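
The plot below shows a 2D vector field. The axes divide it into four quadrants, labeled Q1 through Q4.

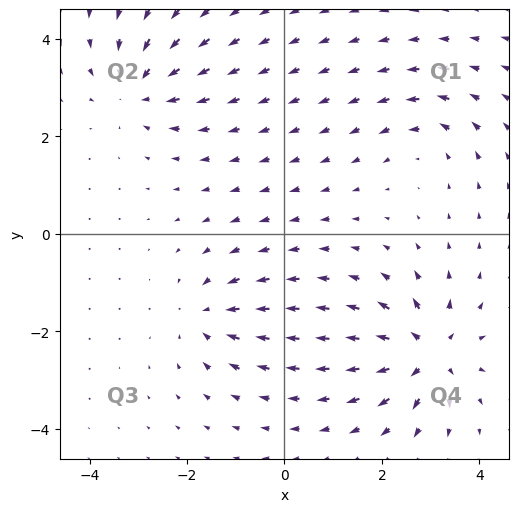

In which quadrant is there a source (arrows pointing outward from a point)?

Q4

The source sits at approximately (2.9, -2.4), which lies in quadrant Q4. The divergence there is about +7, positive as expected for a source.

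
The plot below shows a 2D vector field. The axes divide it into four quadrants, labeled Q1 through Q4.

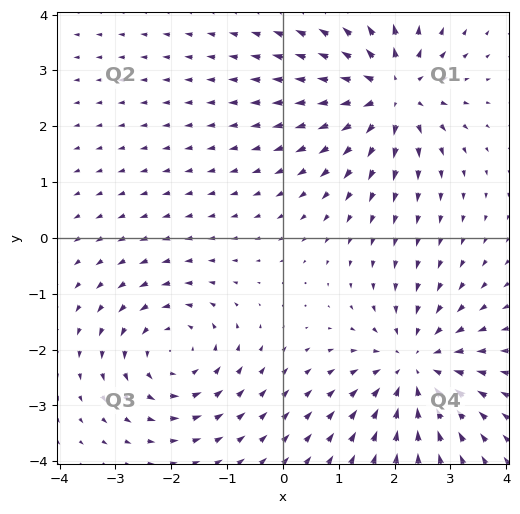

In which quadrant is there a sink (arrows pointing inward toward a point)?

Q4

The sink sits at approximately (2.4, -2.3), which lies in quadrant Q4. The divergence there is about -3, negative as expected for a sink.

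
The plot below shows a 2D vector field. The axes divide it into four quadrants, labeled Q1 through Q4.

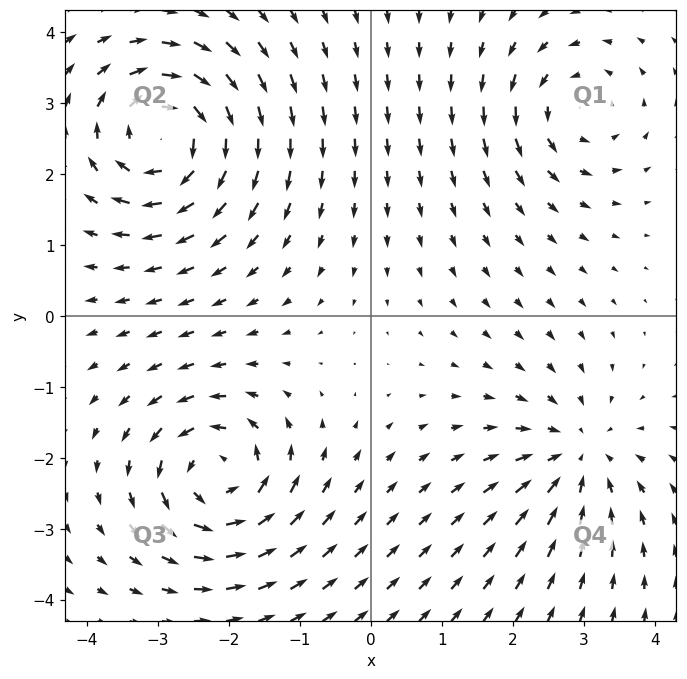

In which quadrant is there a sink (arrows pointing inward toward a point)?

Q4

The sink sits at approximately (2.9, -2.0), which lies in quadrant Q4. The divergence there is about -4, negative as expected for a sink.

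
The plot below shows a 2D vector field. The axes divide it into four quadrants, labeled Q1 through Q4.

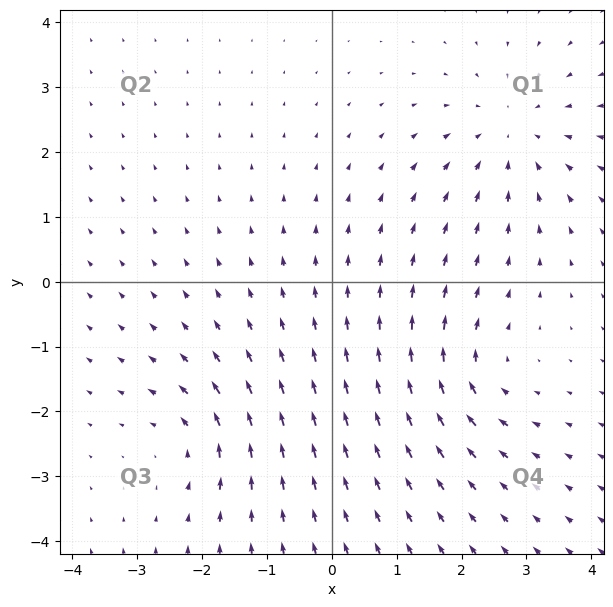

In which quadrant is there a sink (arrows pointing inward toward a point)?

The sink sits at approximately (2.8, 2.3), which lies in quadrant Q1. The divergence there is about -4, negative as expected for a sink.

Q1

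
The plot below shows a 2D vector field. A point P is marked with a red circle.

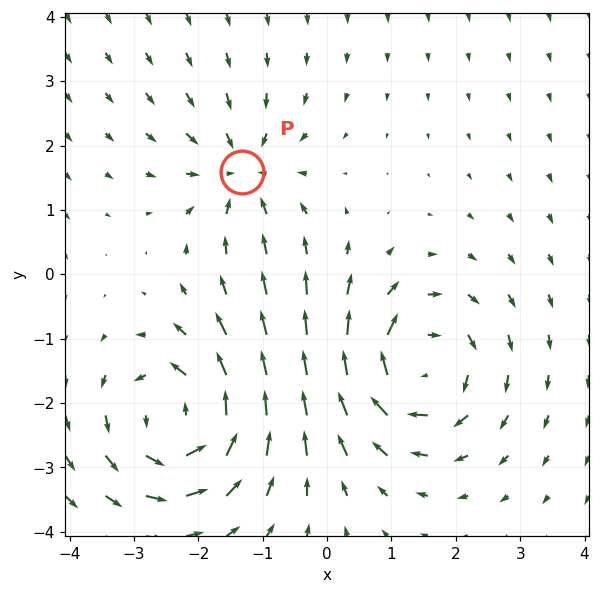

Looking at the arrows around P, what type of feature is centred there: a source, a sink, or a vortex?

sink

At P (-1.3, 1.6) the arrows converge inward. Divergence about -4, curl ≈0 — negative divergence with near-zero curl is a sink.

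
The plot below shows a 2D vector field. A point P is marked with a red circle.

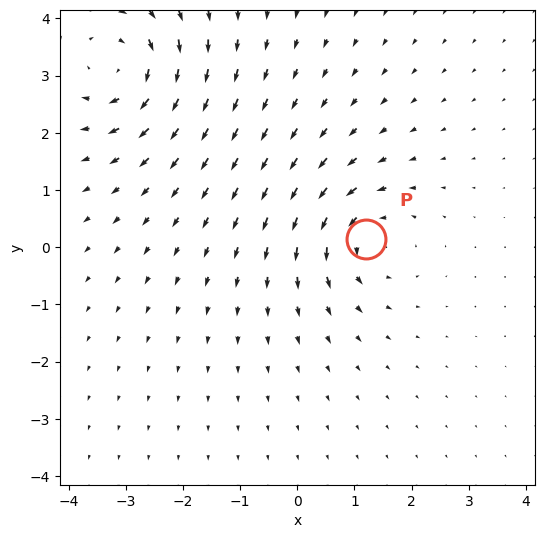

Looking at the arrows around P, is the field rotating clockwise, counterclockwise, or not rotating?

Near P at (1.2, 0.1) the arrows circulate counterclockwise. The curl (z-component) there is about +4; positive curl means counterclockwise rotation.

counterclockwise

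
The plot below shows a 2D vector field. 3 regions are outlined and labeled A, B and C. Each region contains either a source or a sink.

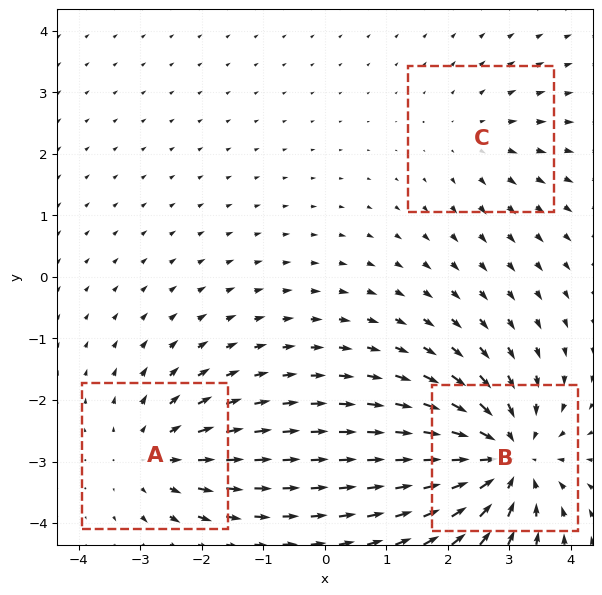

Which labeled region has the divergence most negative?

B

Divergence at each region's feature centre — A: about +3, B: about -5, C: about +2. Region B is most negative.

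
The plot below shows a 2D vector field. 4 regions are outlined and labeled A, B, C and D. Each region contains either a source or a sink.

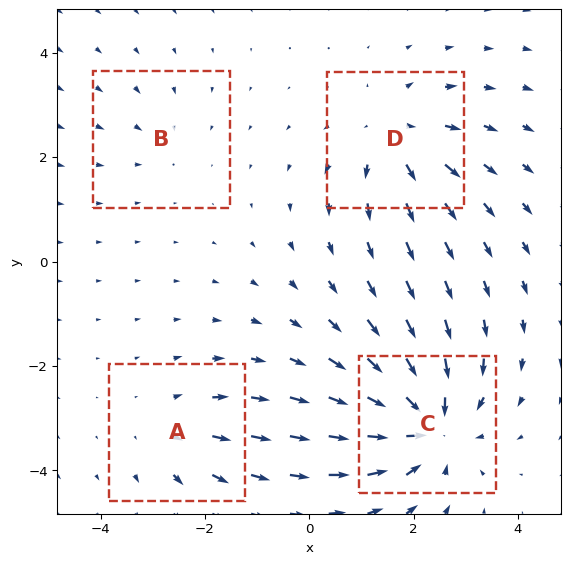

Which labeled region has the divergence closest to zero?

Divergence at each region's feature centre — A: about +3, B: about -2, C: about -7, D: about +5. Region B is closest to zero.

B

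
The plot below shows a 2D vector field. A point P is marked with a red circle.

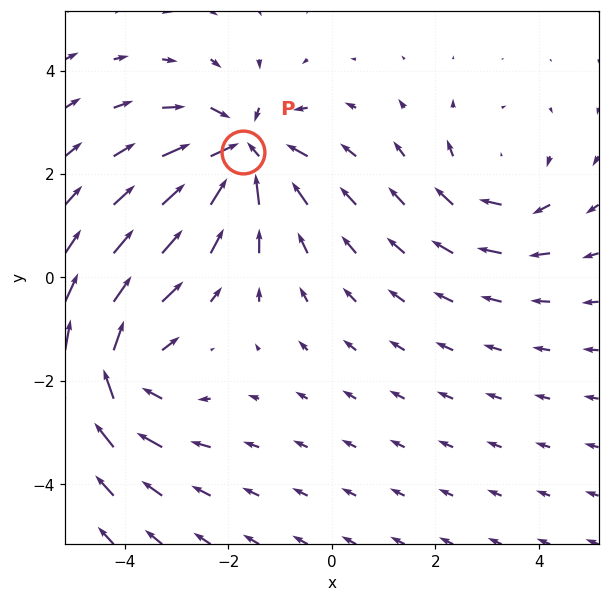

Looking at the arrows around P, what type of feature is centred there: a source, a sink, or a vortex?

sink

At P (-1.7, 2.4) the arrows converge inward. Divergence about -5, curl ≈0 — negative divergence with near-zero curl is a sink.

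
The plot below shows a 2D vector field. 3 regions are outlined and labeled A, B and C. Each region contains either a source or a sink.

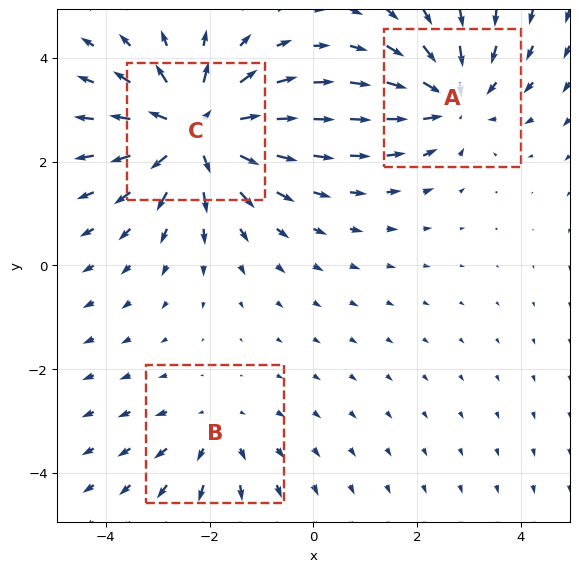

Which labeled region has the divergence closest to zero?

Divergence at each region's feature centre — A: about -3, B: about +2, C: about +5. Region B is closest to zero.

B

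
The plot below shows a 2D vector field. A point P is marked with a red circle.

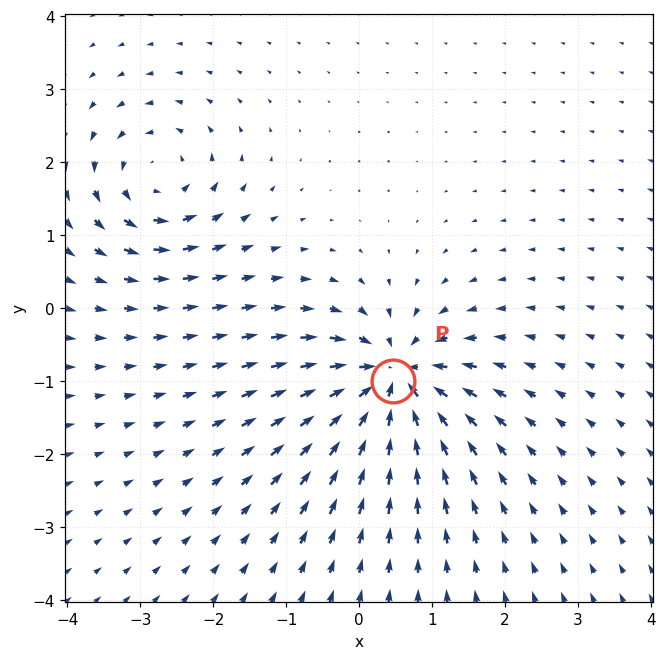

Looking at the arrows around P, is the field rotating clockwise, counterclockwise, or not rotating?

not rotating

Near P at (0.5, -1.0) the arrows show no circulation. The curl there is ≈0.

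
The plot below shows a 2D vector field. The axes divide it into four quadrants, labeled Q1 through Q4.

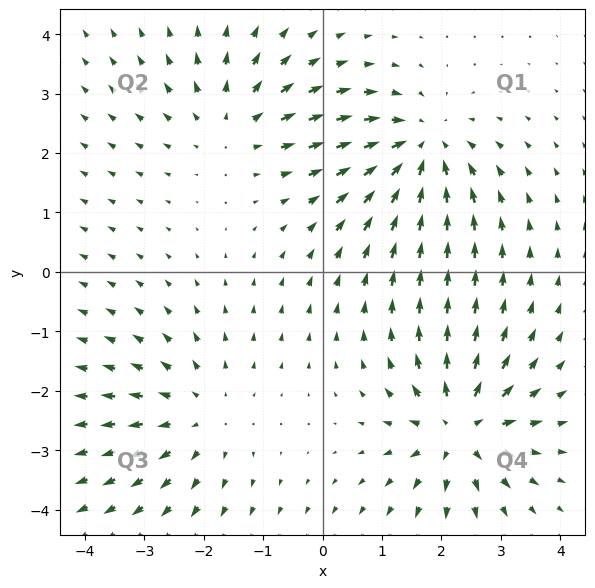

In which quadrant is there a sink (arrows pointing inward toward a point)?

The sink sits at approximately (1.7, 2.1), which lies in quadrant Q1. The divergence there is about -4, negative as expected for a sink.

Q1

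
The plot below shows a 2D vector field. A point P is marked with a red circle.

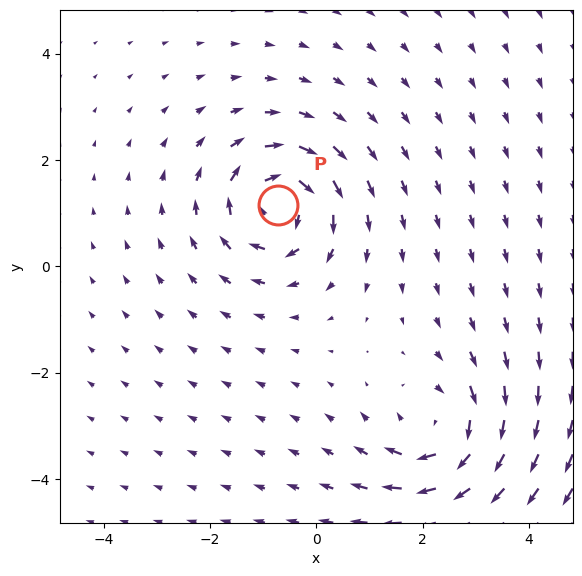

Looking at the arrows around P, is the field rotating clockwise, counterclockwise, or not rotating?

Near P at (-0.7, 1.1) the arrows circulate clockwise. The curl (z-component) there is about -5; negative curl means clockwise rotation.

clockwise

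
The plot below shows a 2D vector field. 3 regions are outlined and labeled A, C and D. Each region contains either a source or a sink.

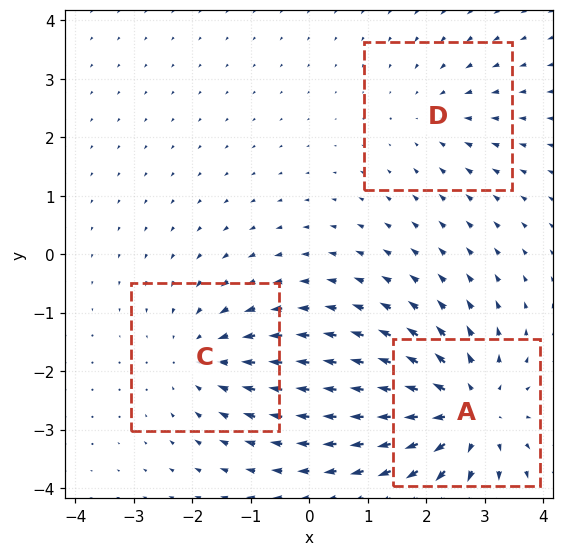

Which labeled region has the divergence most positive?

A

Divergence at each region's feature centre — A: about +4, C: about -3, D: about -2. Region A is most positive.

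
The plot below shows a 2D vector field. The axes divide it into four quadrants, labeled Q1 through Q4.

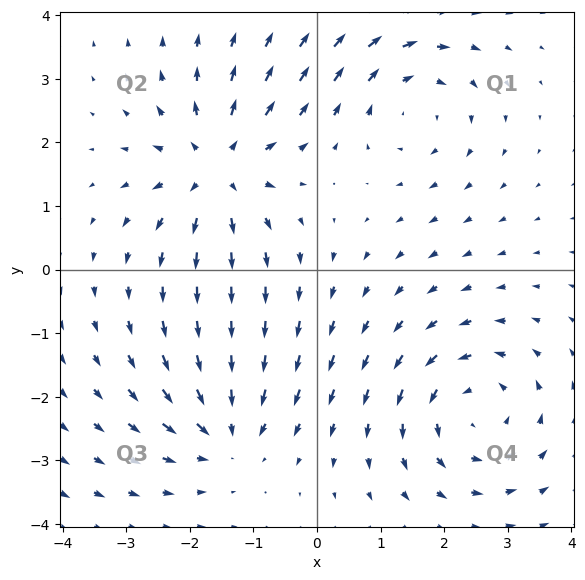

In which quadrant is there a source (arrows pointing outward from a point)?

The source sits at approximately (-1.6, 1.6), which lies in quadrant Q2. The divergence there is about +5, positive as expected for a source.

Q2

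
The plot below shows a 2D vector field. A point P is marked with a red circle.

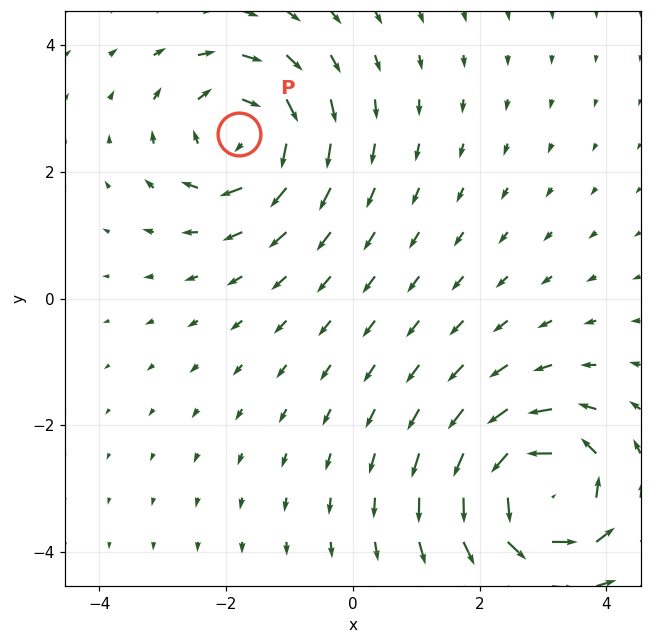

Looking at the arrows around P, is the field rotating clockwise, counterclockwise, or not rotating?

clockwise

Near P at (-1.8, 2.6) the arrows circulate clockwise. The curl (z-component) there is about -5; negative curl means clockwise rotation.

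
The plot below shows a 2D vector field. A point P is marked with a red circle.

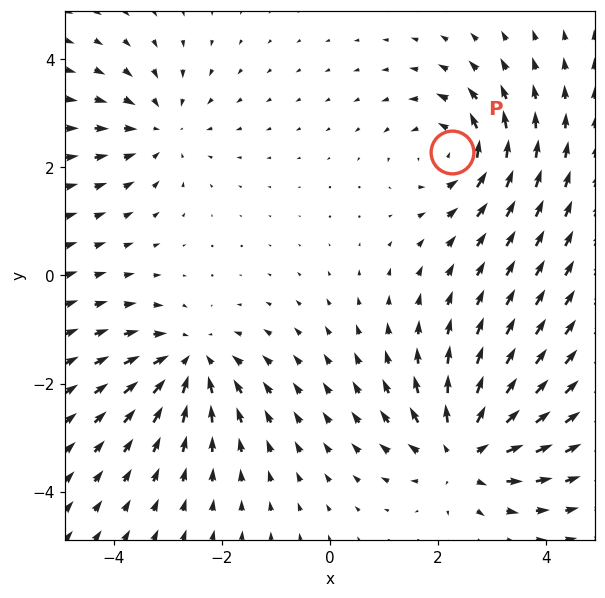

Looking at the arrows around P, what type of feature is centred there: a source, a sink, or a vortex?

At P (2.2, 2.3) the arrows circulate counterclockwise. Divergence ≈0, curl about +4 — near-zero divergence with nonzero curl is a vortex.

vortex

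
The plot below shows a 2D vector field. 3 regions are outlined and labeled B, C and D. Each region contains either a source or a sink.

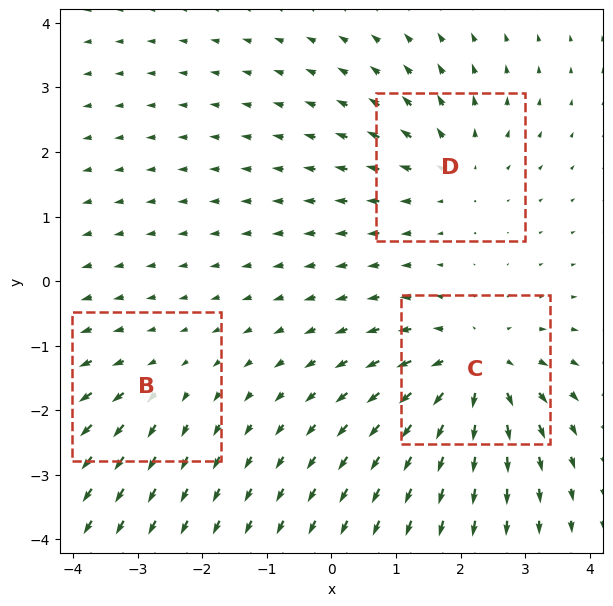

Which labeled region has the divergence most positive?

Divergence at each region's feature centre — B: about +2, C: about +5, D: about +3. Region C is most positive.

C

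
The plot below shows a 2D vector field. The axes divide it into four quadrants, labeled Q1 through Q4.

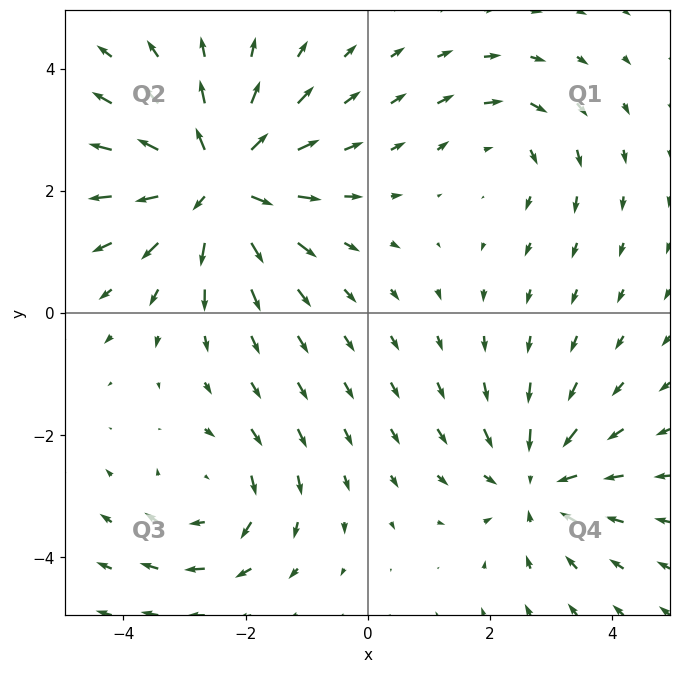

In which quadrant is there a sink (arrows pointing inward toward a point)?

Q4

The sink sits at approximately (2.8, -2.8), which lies in quadrant Q4. The divergence there is about -3, negative as expected for a sink.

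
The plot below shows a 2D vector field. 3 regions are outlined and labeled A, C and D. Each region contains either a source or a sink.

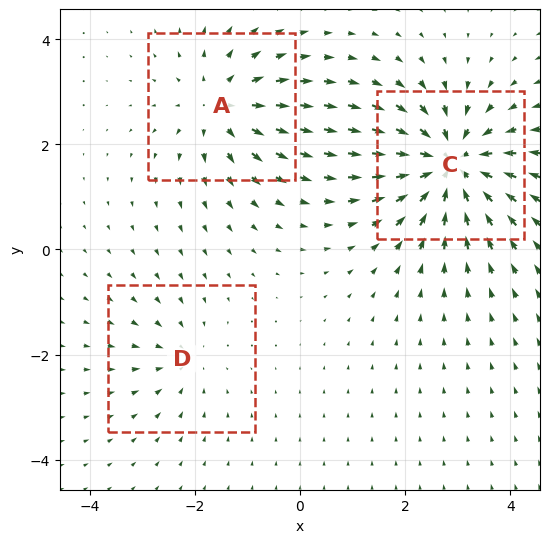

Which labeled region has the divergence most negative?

Divergence at each region's feature centre — A: about +4, C: about -6, D: about -2. Region C is most negative.

C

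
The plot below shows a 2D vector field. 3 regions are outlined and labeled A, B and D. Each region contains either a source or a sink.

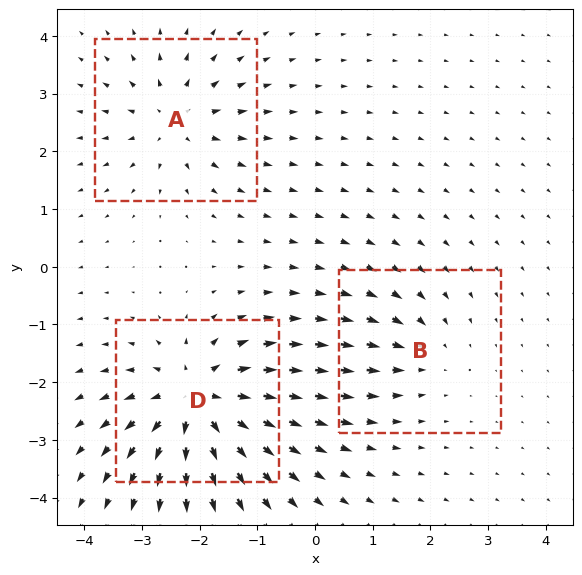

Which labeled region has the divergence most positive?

Divergence at each region's feature centre — A: about +4, B: about -2, D: about +6. Region D is most positive.

D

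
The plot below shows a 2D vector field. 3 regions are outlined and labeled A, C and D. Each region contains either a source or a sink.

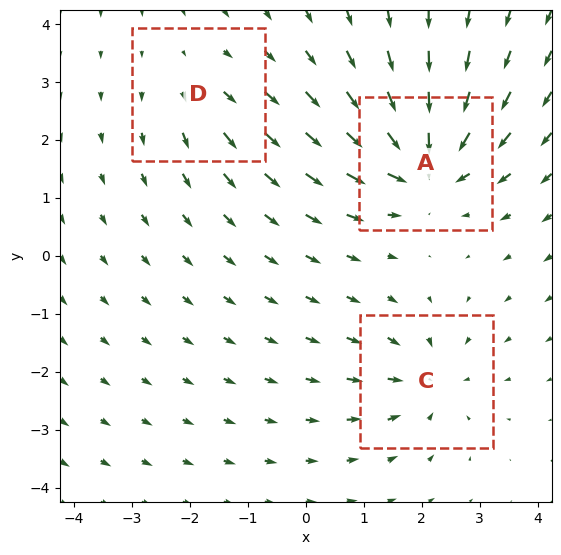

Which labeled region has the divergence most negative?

Divergence at each region's feature centre — A: about -6, C: about -4, D: about +2. Region A is most negative.

A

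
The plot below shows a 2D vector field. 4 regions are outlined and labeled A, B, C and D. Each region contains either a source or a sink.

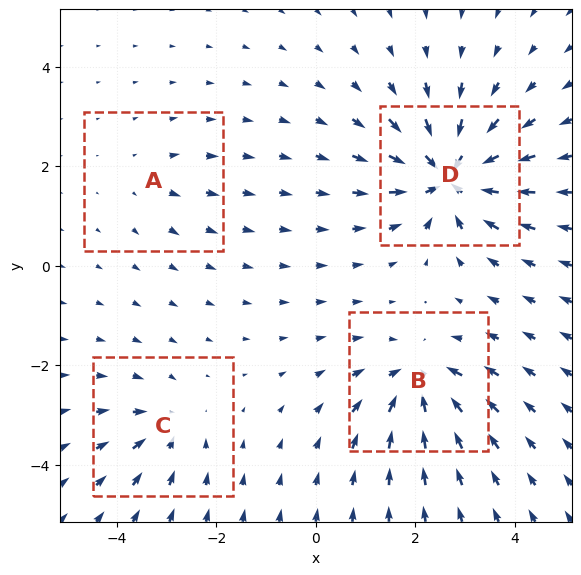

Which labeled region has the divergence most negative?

D

Divergence at each region's feature centre — A: about +2, B: about -6, C: about -4, D: about -9. Region D is most negative.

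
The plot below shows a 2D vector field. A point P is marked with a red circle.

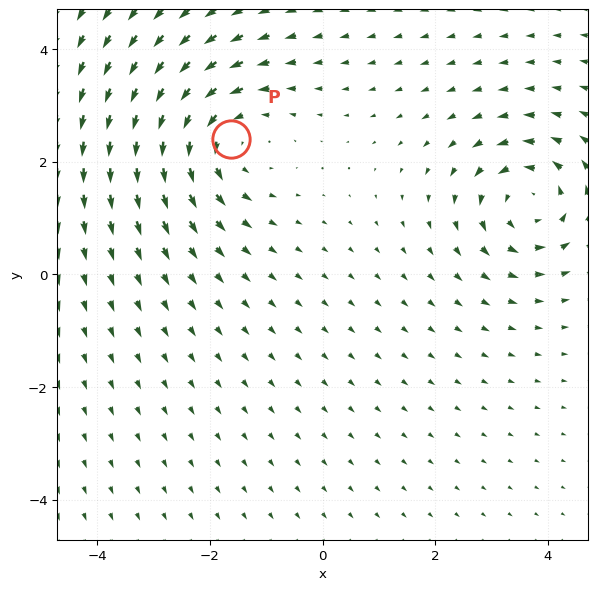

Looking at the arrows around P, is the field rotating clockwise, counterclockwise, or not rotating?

Near P at (-1.6, 2.4) the arrows circulate counterclockwise. The curl (z-component) there is about +4; positive curl means counterclockwise rotation.

counterclockwise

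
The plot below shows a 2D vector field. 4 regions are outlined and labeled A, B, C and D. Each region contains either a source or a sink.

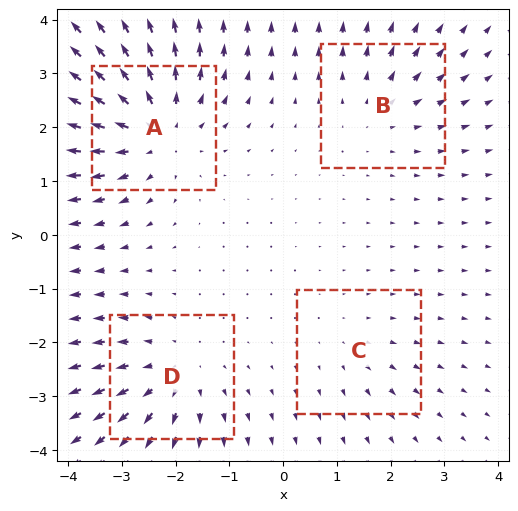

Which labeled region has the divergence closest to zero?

Divergence at each region's feature centre — A: about +6, B: about +3, C: about +2, D: about +4. Region C is closest to zero.

C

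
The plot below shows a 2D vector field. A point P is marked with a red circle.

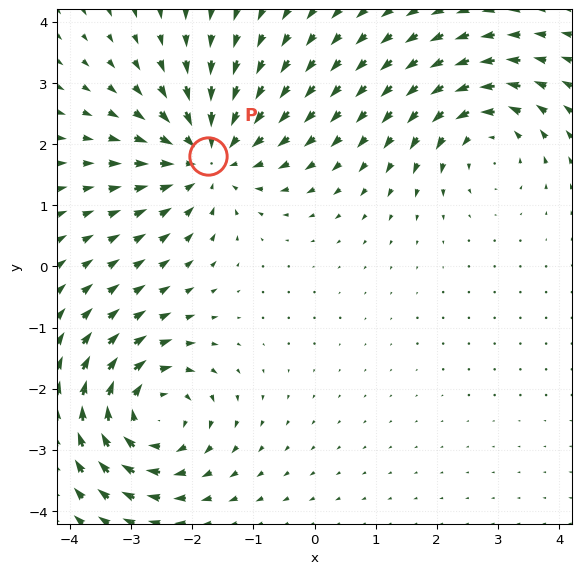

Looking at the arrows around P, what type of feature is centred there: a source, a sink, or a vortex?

sink

At P (-1.7, 1.8) the arrows converge inward. Divergence about -4, curl ≈0 — negative divergence with near-zero curl is a sink.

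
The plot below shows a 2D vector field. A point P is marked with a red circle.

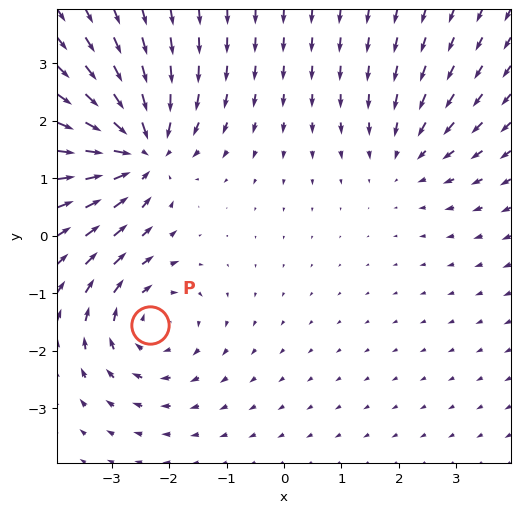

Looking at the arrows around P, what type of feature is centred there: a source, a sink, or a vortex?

At P (-2.3, -1.6) the arrows circulate clockwise. Divergence ≈0, curl about -4 — near-zero divergence with nonzero curl is a vortex.

vortex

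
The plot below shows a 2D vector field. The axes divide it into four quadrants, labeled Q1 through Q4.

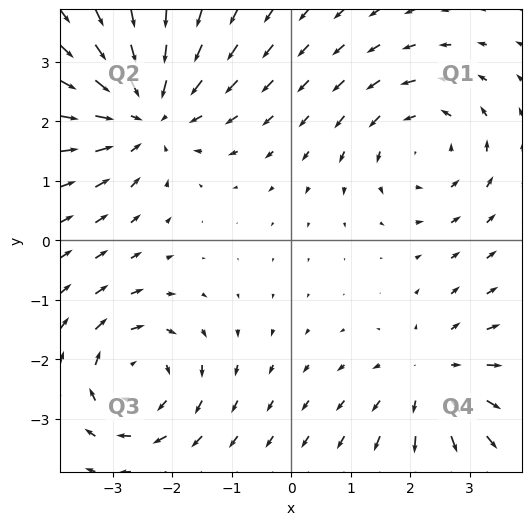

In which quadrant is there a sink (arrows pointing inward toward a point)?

The sink sits at approximately (-2.4, 2.1), which lies in quadrant Q2. The divergence there is about -4, negative as expected for a sink.

Q2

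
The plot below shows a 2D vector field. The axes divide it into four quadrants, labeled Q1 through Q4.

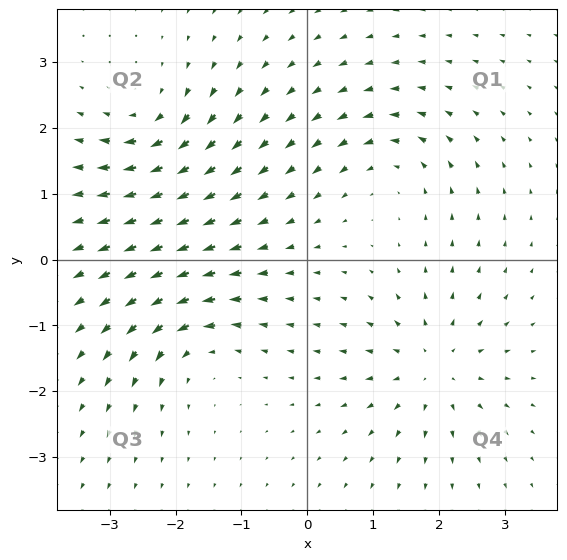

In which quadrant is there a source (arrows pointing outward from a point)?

The source sits at approximately (1.9, -1.6), which lies in quadrant Q4. The divergence there is about +6, positive as expected for a source.

Q4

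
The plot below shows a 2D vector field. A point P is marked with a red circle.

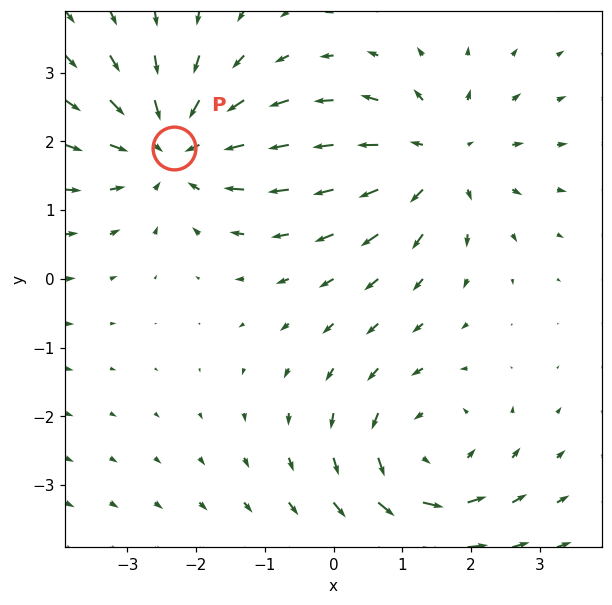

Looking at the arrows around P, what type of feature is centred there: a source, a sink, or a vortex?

sink

At P (-2.3, 1.9) the arrows converge inward. Divergence about -4, curl ≈0 — negative divergence with near-zero curl is a sink.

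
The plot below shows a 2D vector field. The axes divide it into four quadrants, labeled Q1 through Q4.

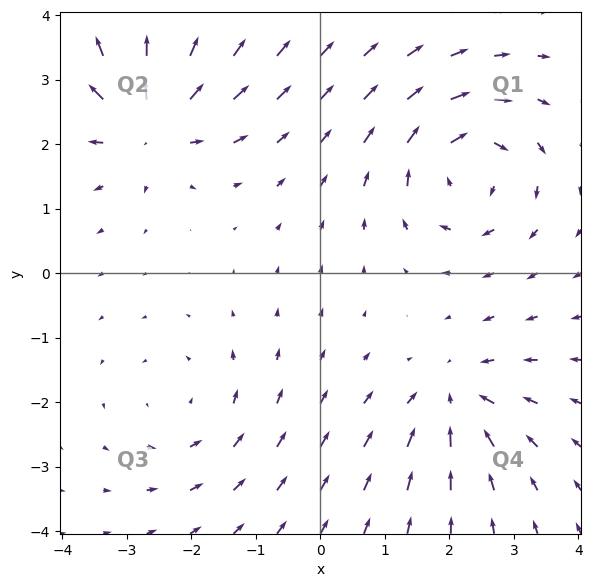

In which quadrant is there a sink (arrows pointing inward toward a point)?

Q4

The sink sits at approximately (2.1, -2.0), which lies in quadrant Q4. The divergence there is about -4, negative as expected for a sink.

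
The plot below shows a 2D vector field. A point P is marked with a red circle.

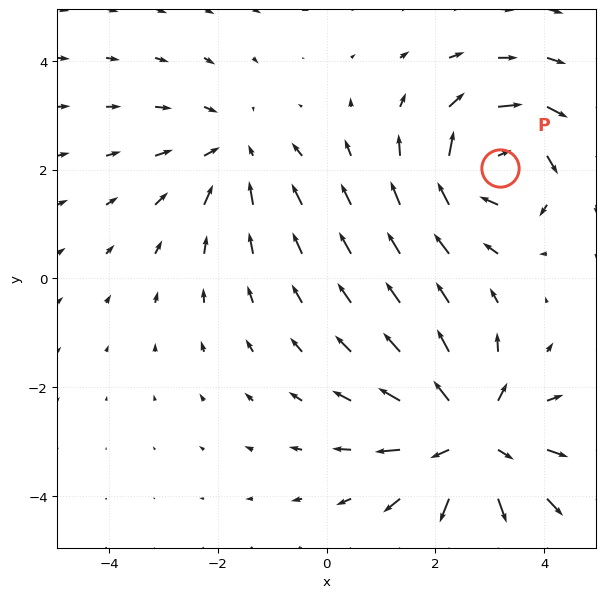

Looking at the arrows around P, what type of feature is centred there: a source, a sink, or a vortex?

At P (3.2, 2.0) the arrows circulate clockwise. Divergence ≈0, curl about -4 — near-zero divergence with nonzero curl is a vortex.

vortex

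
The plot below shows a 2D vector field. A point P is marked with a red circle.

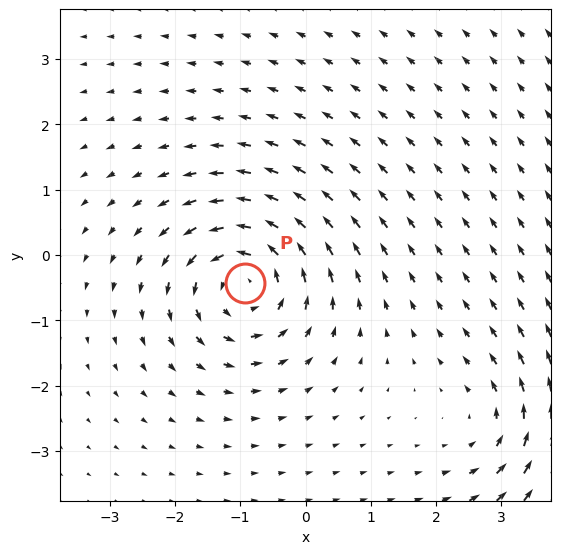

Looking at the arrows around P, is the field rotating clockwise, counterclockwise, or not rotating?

Near P at (-0.9, -0.4) the arrows circulate counterclockwise. The curl (z-component) there is about +5; positive curl means counterclockwise rotation.

counterclockwise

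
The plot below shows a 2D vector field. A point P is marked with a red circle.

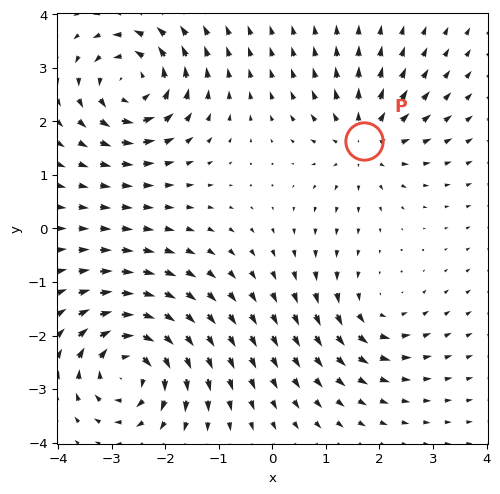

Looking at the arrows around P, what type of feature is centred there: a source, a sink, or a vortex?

source

At P (1.7, 1.6) the arrows spread outward. Divergence about +4, curl ≈0 — positive divergence with near-zero curl is a source.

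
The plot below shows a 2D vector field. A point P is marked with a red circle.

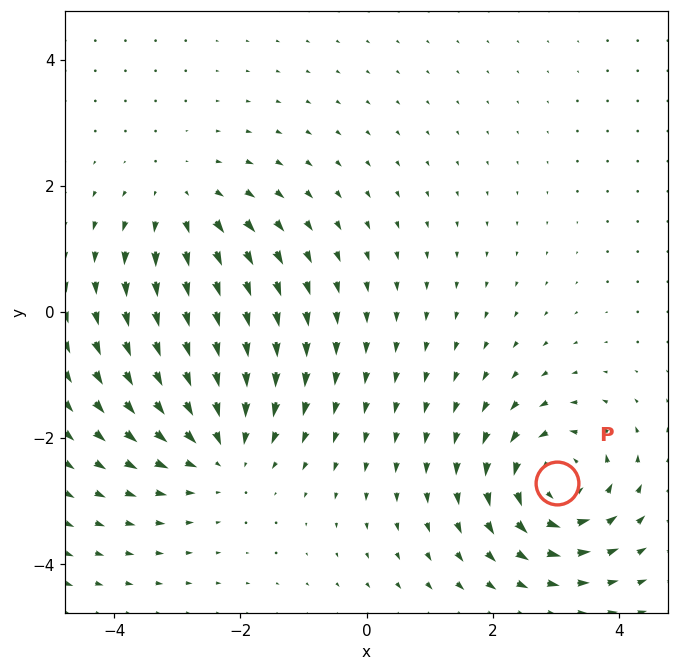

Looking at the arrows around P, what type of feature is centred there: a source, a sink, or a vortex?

At P (3.0, -2.7) the arrows circulate counterclockwise. Divergence ≈0, curl about +4 — near-zero divergence with nonzero curl is a vortex.

vortex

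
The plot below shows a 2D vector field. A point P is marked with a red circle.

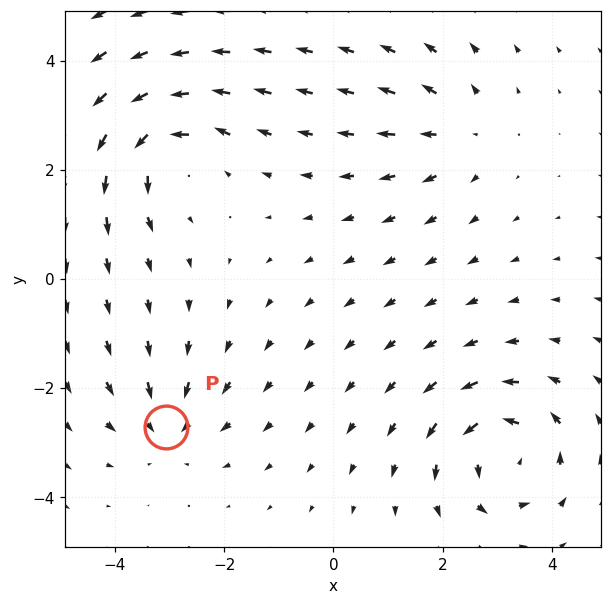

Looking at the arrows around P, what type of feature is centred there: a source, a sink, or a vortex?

At P (-3.1, -2.7) the arrows converge inward. Divergence about -4, curl ≈0 — negative divergence with near-zero curl is a sink.

sink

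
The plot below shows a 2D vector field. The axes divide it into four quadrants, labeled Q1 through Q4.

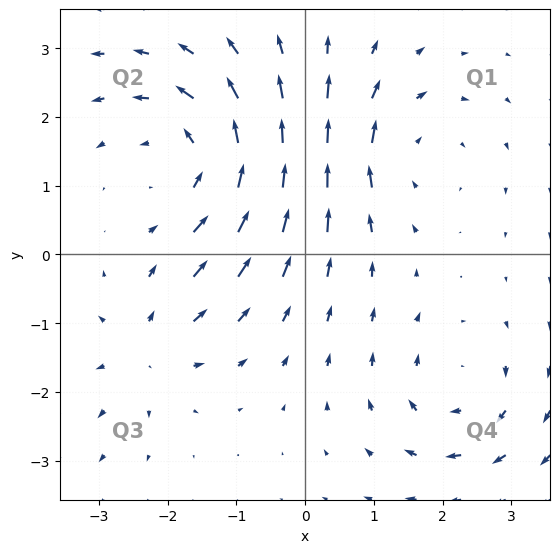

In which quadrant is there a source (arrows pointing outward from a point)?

The source sits at approximately (-2.3, -1.4), which lies in quadrant Q3. The divergence there is about +3, positive as expected for a source.

Q3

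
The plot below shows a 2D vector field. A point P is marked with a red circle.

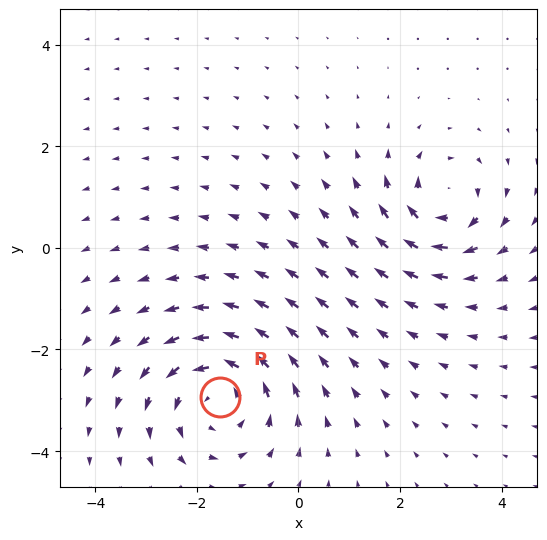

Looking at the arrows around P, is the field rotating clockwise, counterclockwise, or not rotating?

Near P at (-1.6, -2.9) the arrows circulate counterclockwise. The curl (z-component) there is about +3; positive curl means counterclockwise rotation.

counterclockwise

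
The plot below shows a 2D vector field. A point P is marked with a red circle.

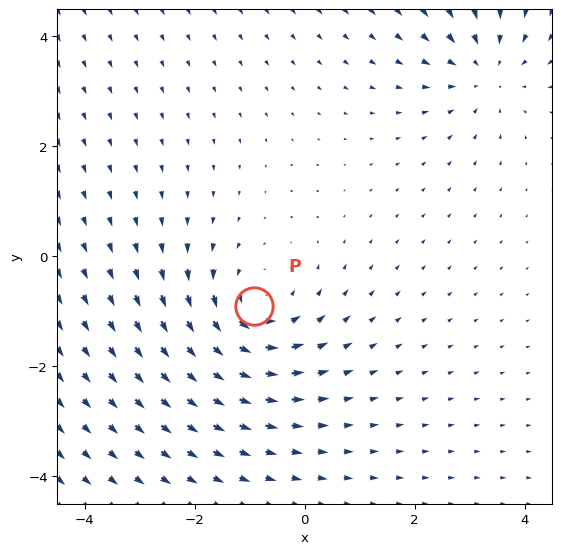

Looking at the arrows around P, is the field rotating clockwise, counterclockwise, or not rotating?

Near P at (-0.9, -0.9) the arrows circulate counterclockwise. The curl (z-component) there is about +3; positive curl means counterclockwise rotation.

counterclockwise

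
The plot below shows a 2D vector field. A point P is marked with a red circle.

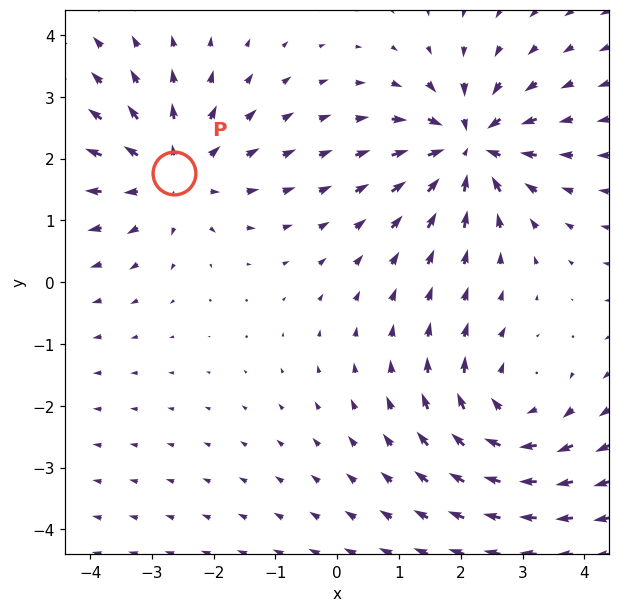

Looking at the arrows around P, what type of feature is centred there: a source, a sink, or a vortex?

source

At P (-2.6, 1.8) the arrows spread outward. Divergence about +3, curl ≈0 — positive divergence with near-zero curl is a source.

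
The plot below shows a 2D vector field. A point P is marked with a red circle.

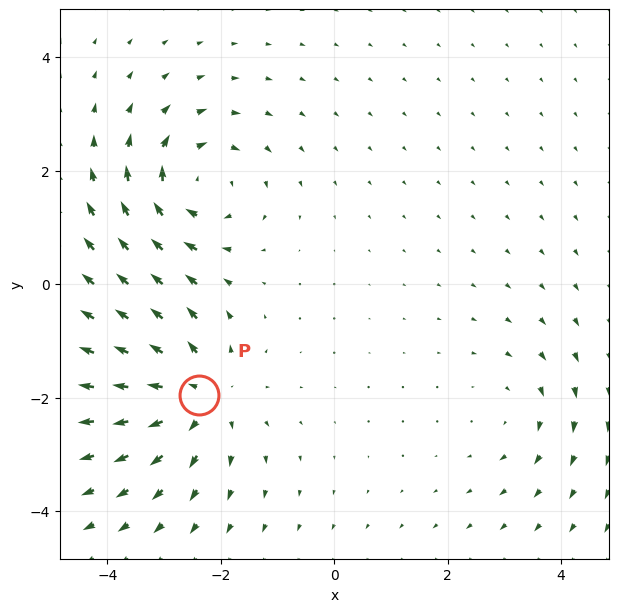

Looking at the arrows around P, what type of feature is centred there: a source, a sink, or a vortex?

At P (-2.4, -2.0) the arrows spread outward. Divergence about +5, curl ≈0 — positive divergence with near-zero curl is a source.

source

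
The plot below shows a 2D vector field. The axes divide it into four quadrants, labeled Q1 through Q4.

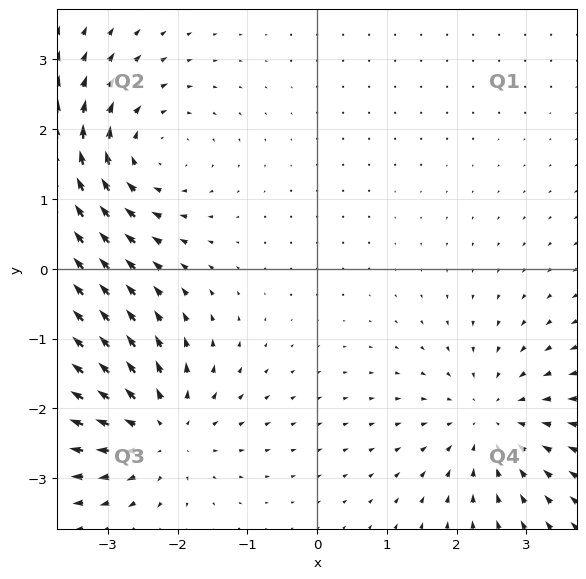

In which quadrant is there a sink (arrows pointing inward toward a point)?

The sink sits at approximately (2.5, -2.2), which lies in quadrant Q4. The divergence there is about -4, negative as expected for a sink.

Q4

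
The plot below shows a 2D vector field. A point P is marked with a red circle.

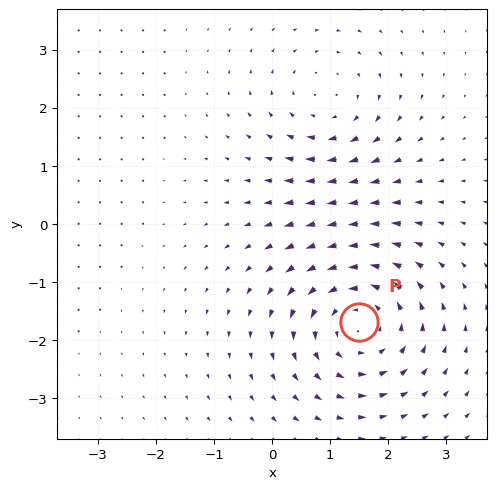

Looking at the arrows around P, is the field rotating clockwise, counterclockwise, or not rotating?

counterclockwise

Near P at (1.5, -1.7) the arrows circulate counterclockwise. The curl (z-component) there is about +4; positive curl means counterclockwise rotation.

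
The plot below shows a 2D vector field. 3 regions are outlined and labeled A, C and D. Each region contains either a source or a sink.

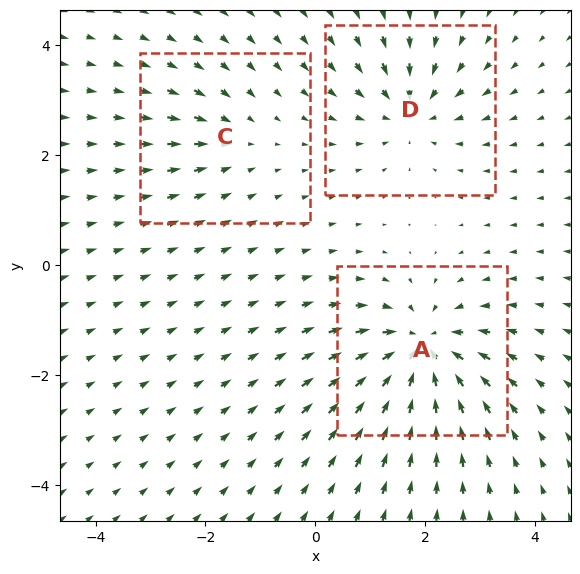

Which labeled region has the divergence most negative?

A

Divergence at each region's feature centre — A: about -6, C: about -2, D: about -4. Region A is most negative.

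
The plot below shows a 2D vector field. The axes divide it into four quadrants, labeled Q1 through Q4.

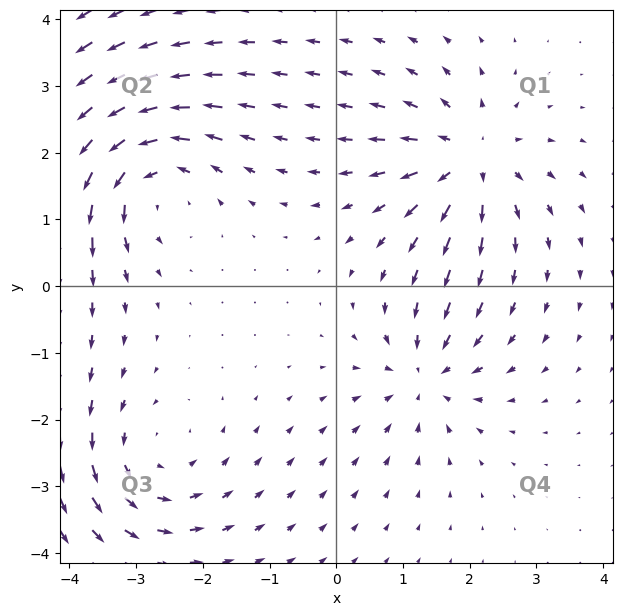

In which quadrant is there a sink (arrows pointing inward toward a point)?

Q4

The sink sits at approximately (1.3, -1.3), which lies in quadrant Q4. The divergence there is about -4, negative as expected for a sink.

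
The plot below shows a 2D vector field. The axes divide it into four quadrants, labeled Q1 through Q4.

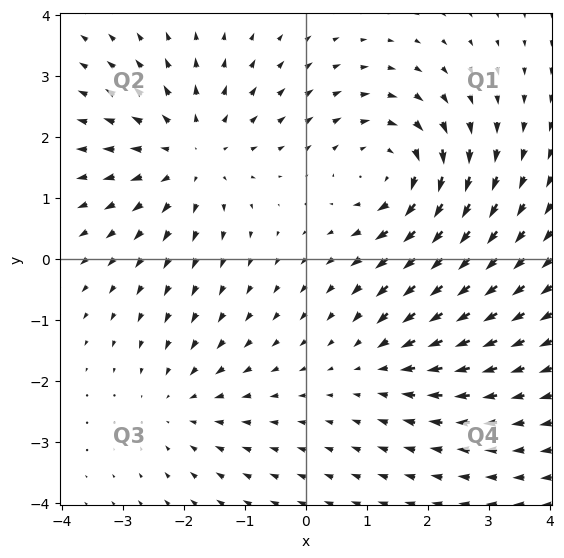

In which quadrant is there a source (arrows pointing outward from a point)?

Q2

The source sits at approximately (-1.9, 1.7), which lies in quadrant Q2. The divergence there is about +4, positive as expected for a source.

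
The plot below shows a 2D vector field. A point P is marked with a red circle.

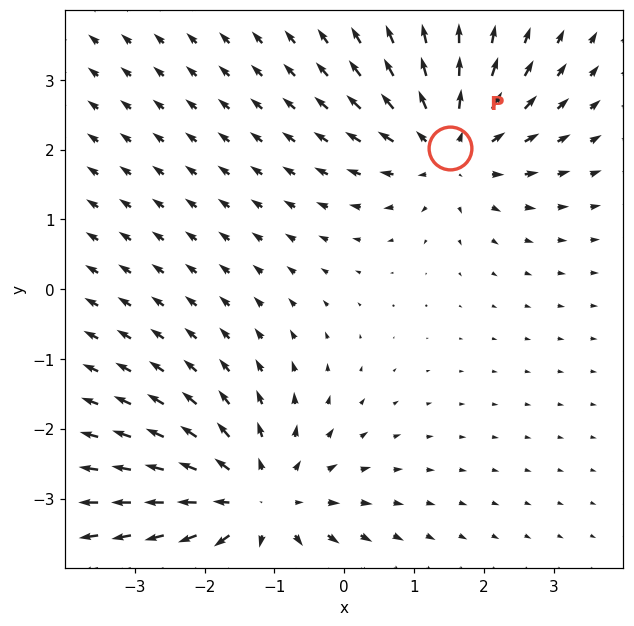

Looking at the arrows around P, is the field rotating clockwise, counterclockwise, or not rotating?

not rotating

Near P at (1.5, 2.0) the arrows show no circulation. The curl there is ≈0.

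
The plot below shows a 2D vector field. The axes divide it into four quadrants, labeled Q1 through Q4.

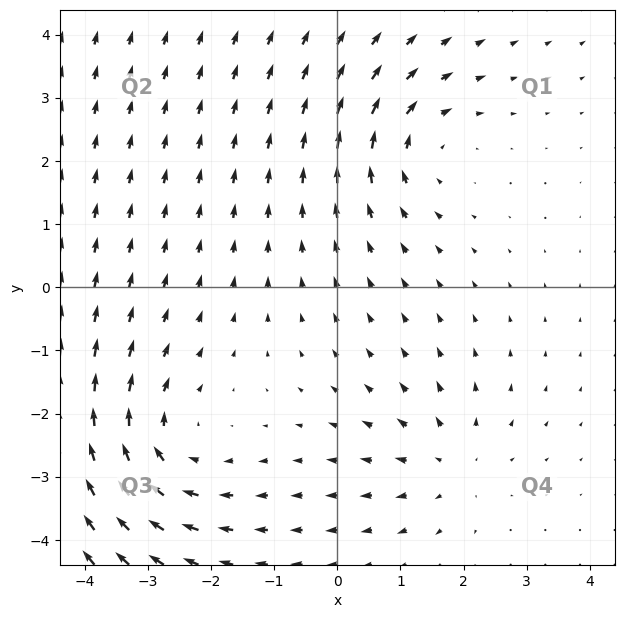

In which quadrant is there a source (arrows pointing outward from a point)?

Q4

The source sits at approximately (1.8, -2.8), which lies in quadrant Q4. The divergence there is about +3, positive as expected for a source.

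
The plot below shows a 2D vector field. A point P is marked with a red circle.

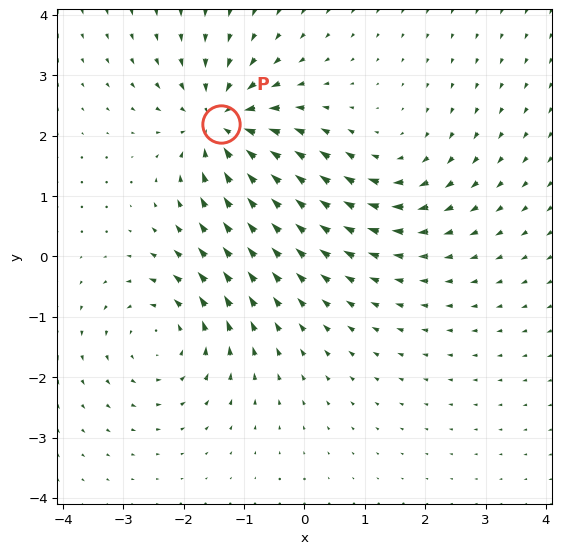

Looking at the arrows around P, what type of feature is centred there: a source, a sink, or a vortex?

At P (-1.4, 2.2) the arrows converge inward. Divergence about -6, curl ≈0 — negative divergence with near-zero curl is a sink.

sink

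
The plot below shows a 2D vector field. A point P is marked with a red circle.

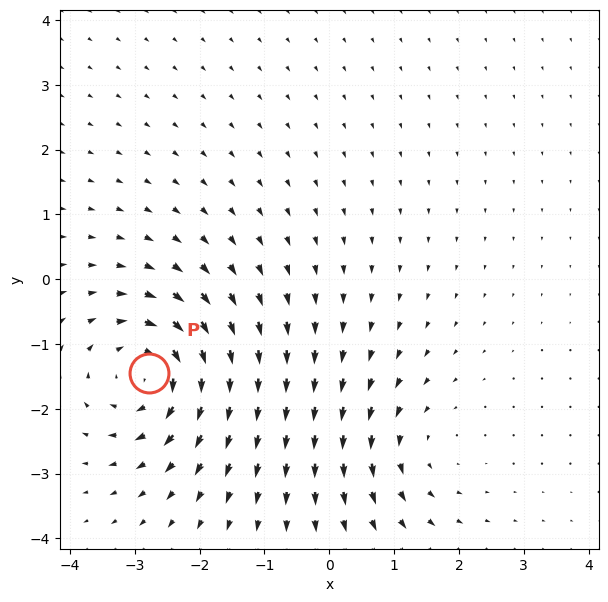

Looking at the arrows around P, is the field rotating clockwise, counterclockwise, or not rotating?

clockwise

Near P at (-2.8, -1.5) the arrows circulate clockwise. The curl (z-component) there is about -4; negative curl means clockwise rotation.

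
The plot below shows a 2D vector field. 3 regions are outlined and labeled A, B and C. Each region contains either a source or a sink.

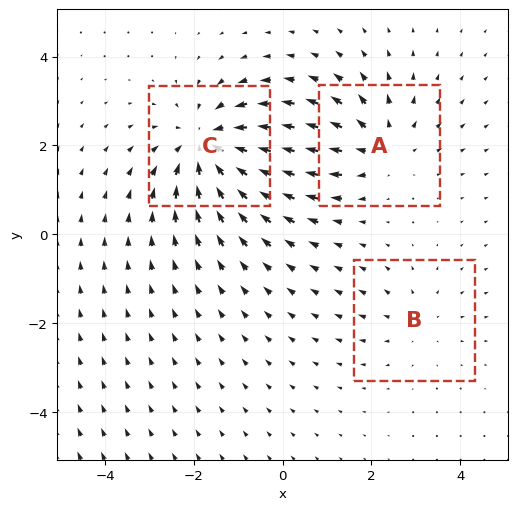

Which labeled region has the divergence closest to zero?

Divergence at each region's feature centre — A: about +3, B: about +2, C: about -4. Region B is closest to zero.

B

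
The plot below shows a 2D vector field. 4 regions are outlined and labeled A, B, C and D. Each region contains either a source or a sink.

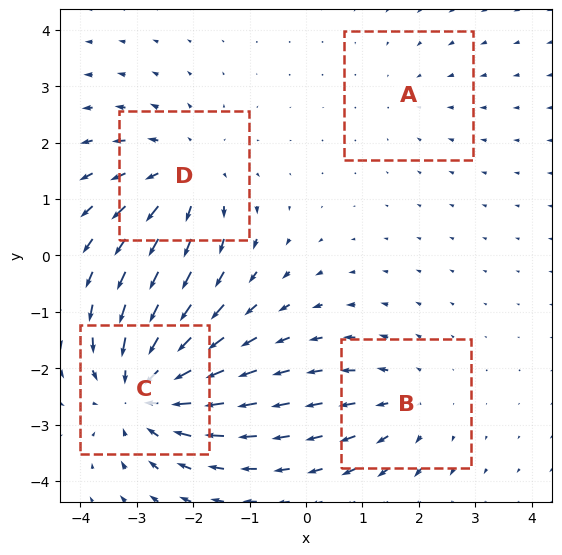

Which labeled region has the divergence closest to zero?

A

Divergence at each region's feature centre — A: about -2, B: about +3, C: about -6, D: about +4. Region A is closest to zero.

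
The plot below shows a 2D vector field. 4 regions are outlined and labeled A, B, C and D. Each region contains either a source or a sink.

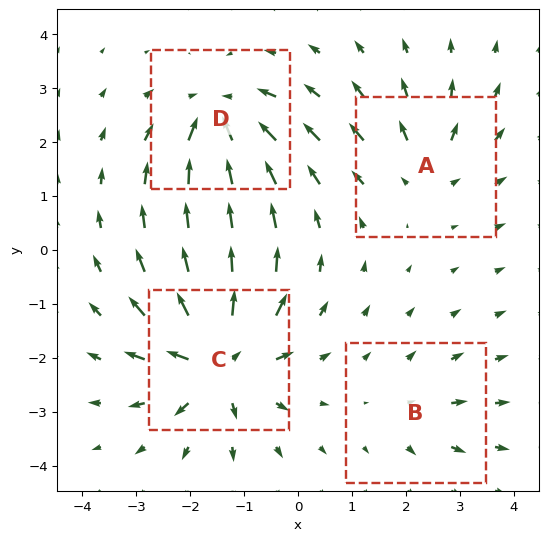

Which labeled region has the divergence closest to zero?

Divergence at each region's feature centre — A: about +4, B: about +3, C: about +8, D: about -6. Region B is closest to zero.

B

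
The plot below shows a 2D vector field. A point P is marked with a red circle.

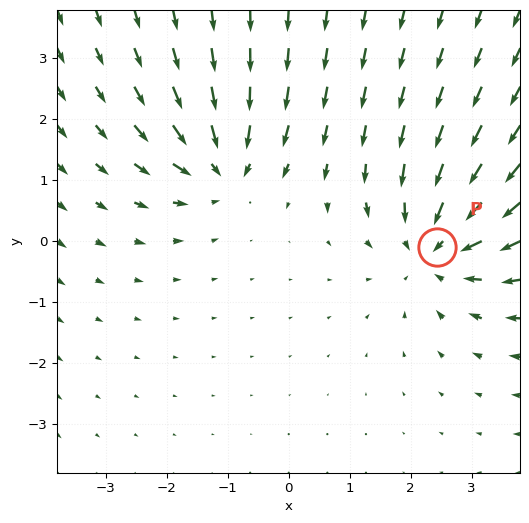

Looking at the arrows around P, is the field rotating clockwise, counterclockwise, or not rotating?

Near P at (2.4, -0.1) the arrows show no circulation. The curl there is ≈0.

not rotating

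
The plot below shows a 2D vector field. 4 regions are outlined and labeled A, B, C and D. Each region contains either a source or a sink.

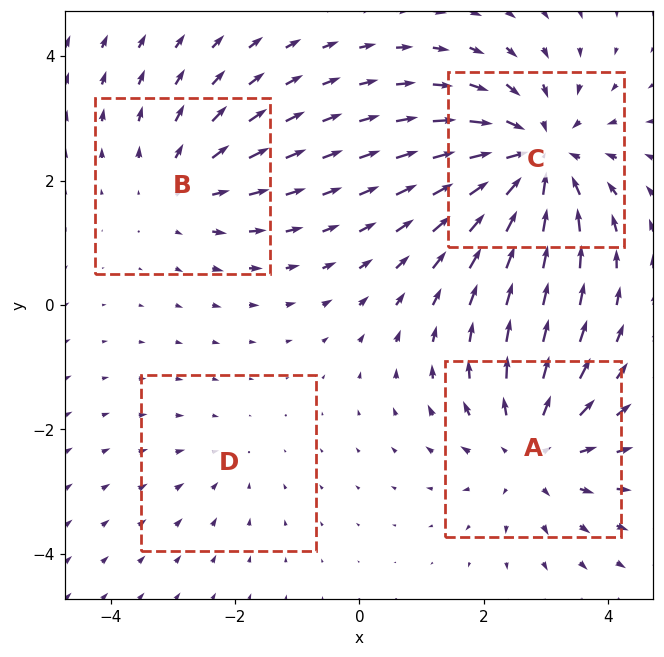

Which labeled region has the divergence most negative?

Divergence at each region's feature centre — A: about +4, B: about +3, C: about -6, D: about -2. Region C is most negative.

C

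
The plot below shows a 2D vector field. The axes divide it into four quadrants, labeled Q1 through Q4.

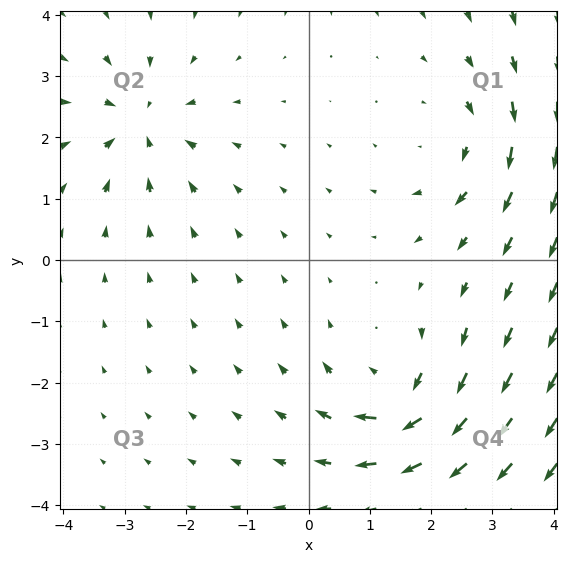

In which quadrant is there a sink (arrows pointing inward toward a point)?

The sink sits at approximately (-2.8, 2.2), which lies in quadrant Q2. The divergence there is about -3, negative as expected for a sink.

Q2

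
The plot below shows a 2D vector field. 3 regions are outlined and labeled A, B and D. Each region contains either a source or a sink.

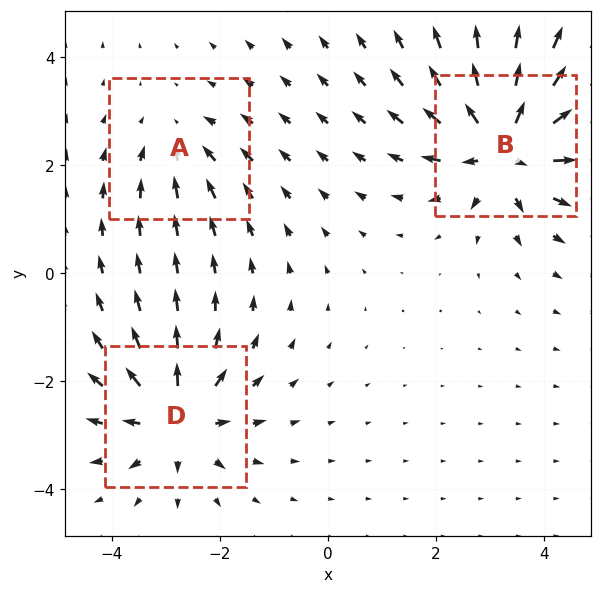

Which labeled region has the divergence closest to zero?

A

Divergence at each region's feature centre — A: about -2, B: about +5, D: about +4. Region A is closest to zero.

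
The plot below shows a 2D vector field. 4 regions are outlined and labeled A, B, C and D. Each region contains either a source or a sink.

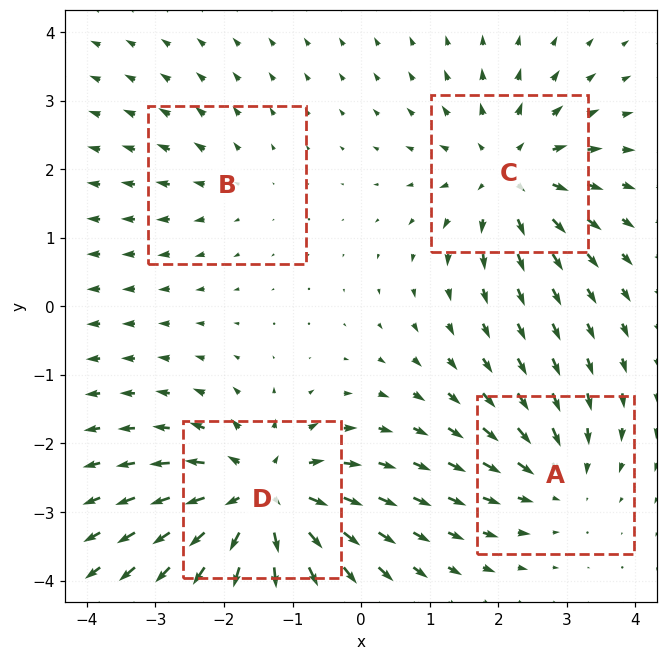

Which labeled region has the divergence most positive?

Divergence at each region's feature centre — A: about -4, B: about +2, C: about +5, D: about +8. Region D is most positive.

D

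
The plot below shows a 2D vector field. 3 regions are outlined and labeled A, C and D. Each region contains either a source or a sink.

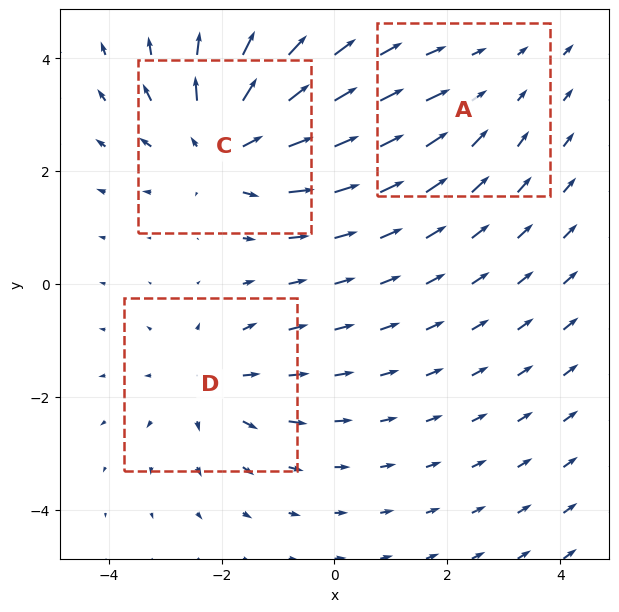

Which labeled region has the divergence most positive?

C

Divergence at each region's feature centre — A: about -2, C: about +4, D: about +3. Region C is most positive.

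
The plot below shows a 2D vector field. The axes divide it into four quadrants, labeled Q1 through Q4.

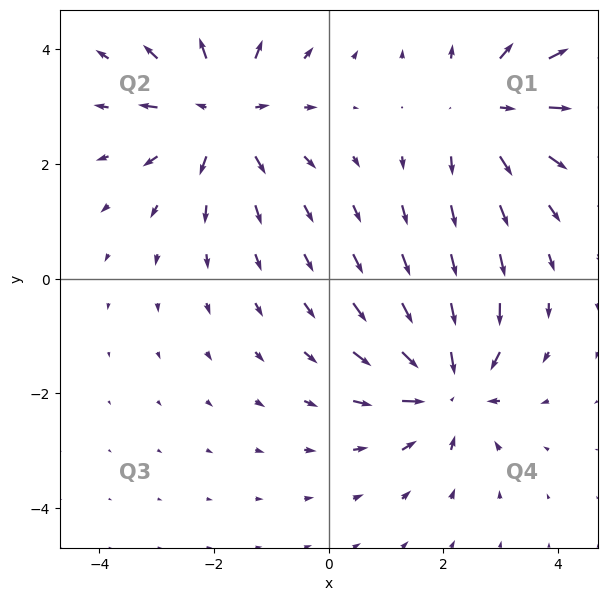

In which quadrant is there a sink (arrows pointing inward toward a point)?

The sink sits at approximately (2.1, -1.9), which lies in quadrant Q4. The divergence there is about -5, negative as expected for a sink.

Q4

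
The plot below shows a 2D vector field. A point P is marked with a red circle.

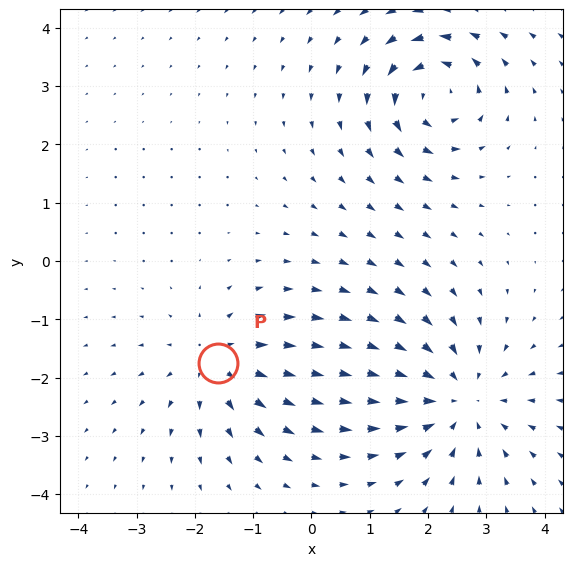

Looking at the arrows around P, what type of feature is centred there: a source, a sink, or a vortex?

source

At P (-1.6, -1.7) the arrows spread outward. Divergence about +3, curl ≈0 — positive divergence with near-zero curl is a source.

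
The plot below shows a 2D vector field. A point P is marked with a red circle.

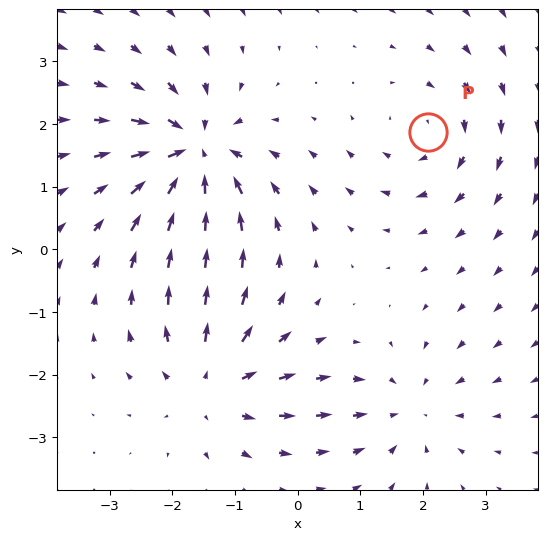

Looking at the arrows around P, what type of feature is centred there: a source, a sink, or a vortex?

vortex

At P (2.1, 1.9) the arrows circulate clockwise. Divergence ≈0, curl about -3 — near-zero divergence with nonzero curl is a vortex.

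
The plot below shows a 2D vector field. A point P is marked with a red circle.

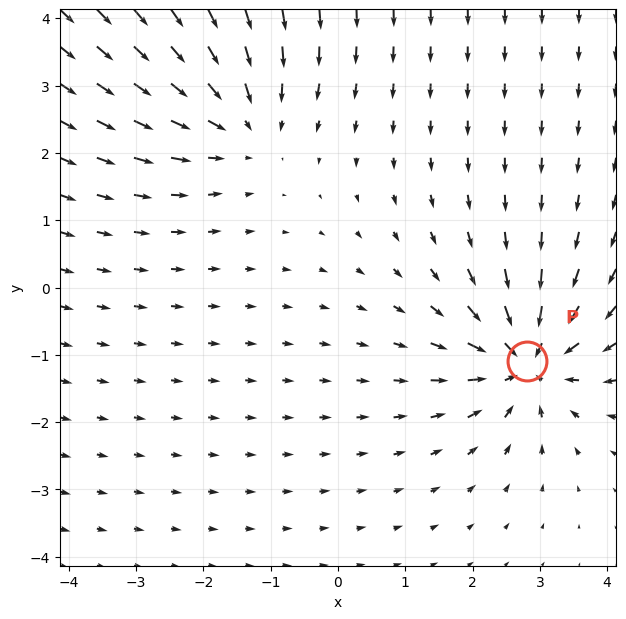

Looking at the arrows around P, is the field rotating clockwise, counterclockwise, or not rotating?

Near P at (2.8, -1.1) the arrows show no circulation. The curl there is ≈0.

not rotating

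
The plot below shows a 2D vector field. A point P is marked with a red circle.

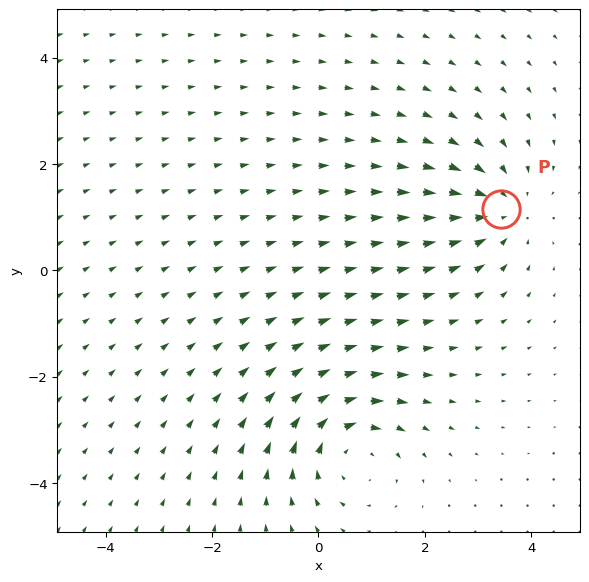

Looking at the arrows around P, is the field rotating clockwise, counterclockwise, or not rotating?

not rotating

Near P at (3.4, 1.2) the arrows show no circulation. The curl there is ≈0.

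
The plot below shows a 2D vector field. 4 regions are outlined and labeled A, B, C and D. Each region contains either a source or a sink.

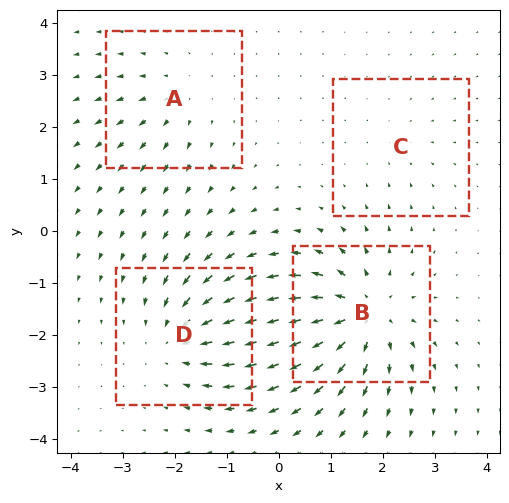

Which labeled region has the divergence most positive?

Divergence at each region's feature centre — A: about +3, B: about +8, C: about -2, D: about -6. Region B is most positive.

B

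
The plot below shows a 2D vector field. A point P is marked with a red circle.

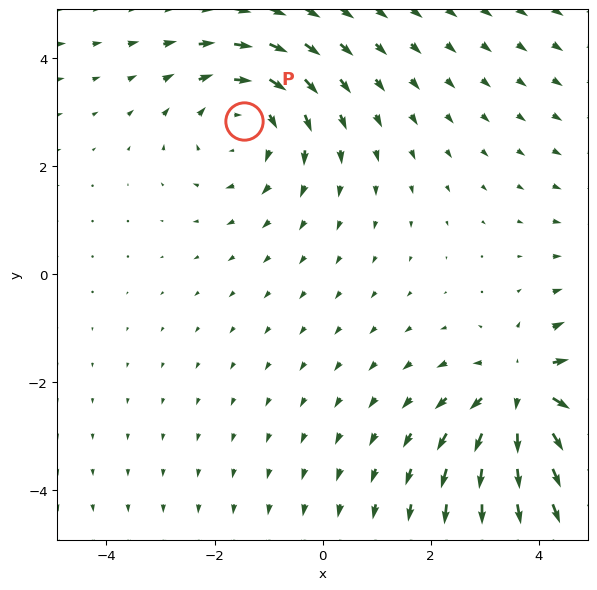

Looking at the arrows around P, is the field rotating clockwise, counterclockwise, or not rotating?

Near P at (-1.5, 2.8) the arrows circulate clockwise. The curl (z-component) there is about -2; negative curl means clockwise rotation.

clockwise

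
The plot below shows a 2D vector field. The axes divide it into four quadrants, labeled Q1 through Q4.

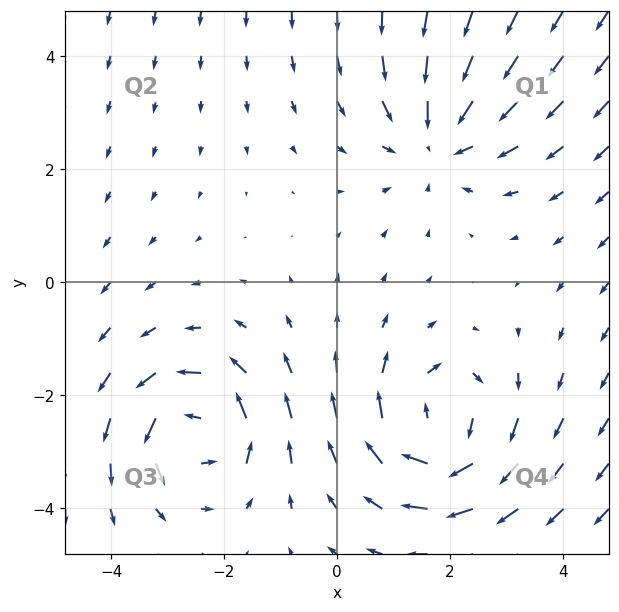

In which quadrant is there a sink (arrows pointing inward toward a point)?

The sink sits at approximately (1.8, 2.5), which lies in quadrant Q1. The divergence there is about -2, negative as expected for a sink.

Q1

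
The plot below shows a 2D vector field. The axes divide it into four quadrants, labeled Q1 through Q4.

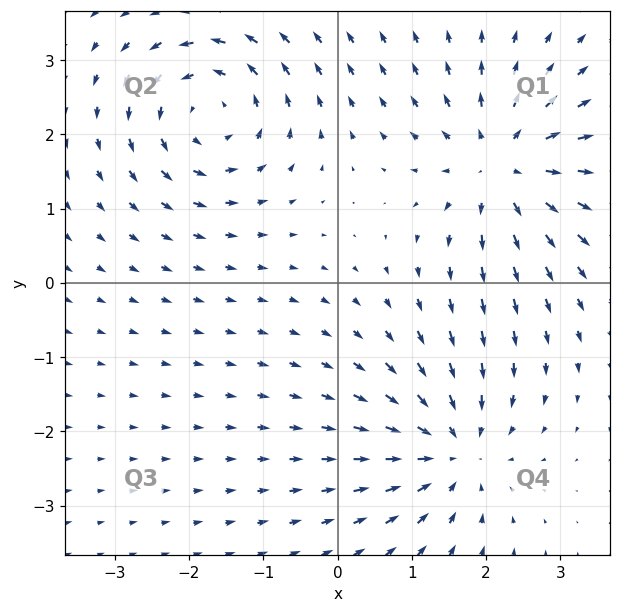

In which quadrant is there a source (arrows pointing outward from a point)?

Q1

The source sits at approximately (2.2, 1.6), which lies in quadrant Q1. The divergence there is about +4, positive as expected for a source.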